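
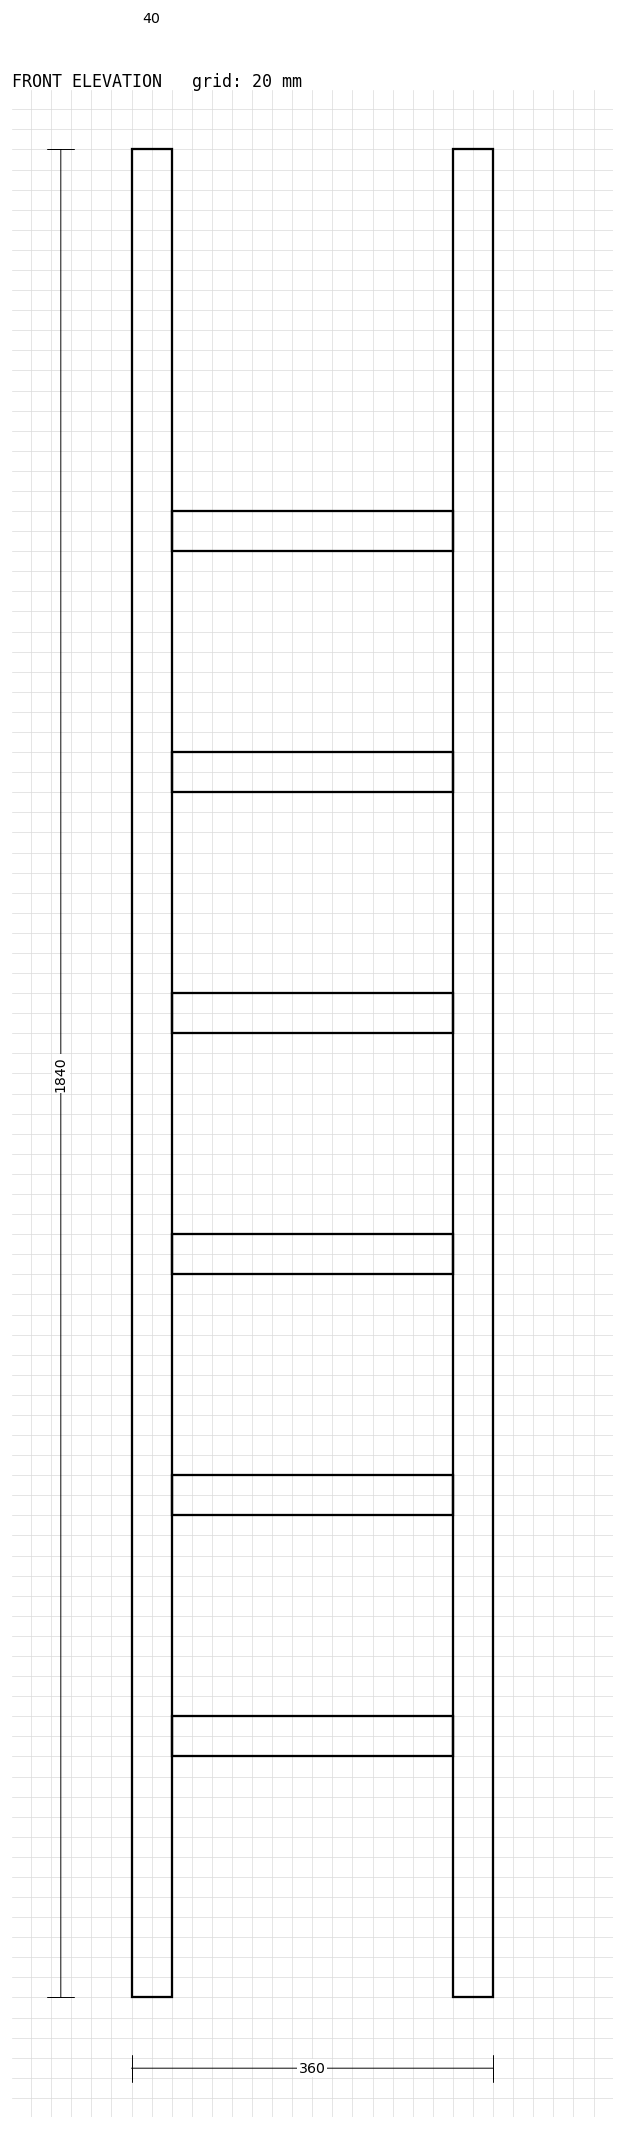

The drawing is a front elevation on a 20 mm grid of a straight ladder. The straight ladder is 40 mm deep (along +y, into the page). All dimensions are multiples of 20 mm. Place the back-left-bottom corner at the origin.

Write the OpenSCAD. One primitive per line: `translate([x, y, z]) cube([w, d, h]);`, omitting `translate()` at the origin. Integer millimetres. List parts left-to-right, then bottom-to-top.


cube([40, 40, 1840]);
translate([40, 0, 240]) cube([280, 40, 40]);
translate([40, 0, 480]) cube([280, 40, 40]);
translate([40, 0, 720]) cube([280, 40, 40]);
translate([40, 0, 960]) cube([280, 40, 40]);
translate([40, 0, 1200]) cube([280, 40, 40]);
translate([40, 0, 1440]) cube([280, 40, 40]);
translate([320, 0, 0]) cube([40, 40, 1840]);


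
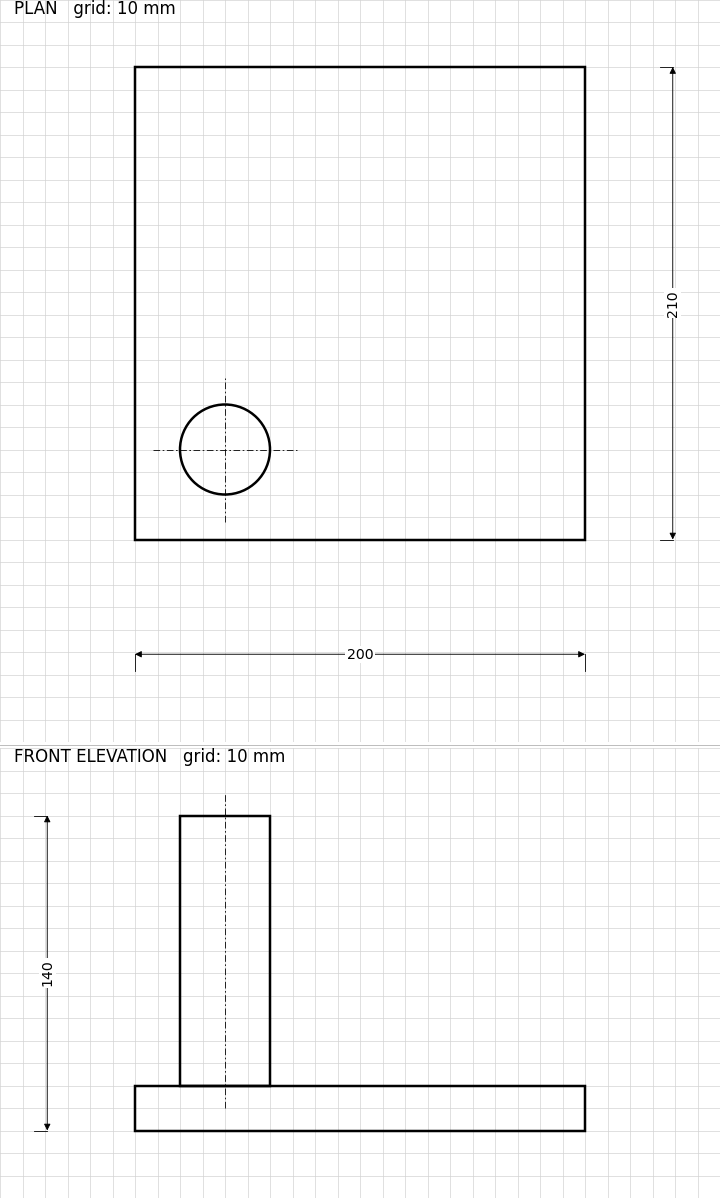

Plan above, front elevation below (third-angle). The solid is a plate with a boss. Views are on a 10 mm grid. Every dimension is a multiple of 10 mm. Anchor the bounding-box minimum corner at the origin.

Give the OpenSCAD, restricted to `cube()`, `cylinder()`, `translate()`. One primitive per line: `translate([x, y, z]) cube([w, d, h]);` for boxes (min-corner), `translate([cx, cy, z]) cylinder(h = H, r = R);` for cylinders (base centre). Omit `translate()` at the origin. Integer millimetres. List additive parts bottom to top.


cube([200, 210, 20]);
translate([40, 40, 20]) cylinder(h = 120, r = 20);


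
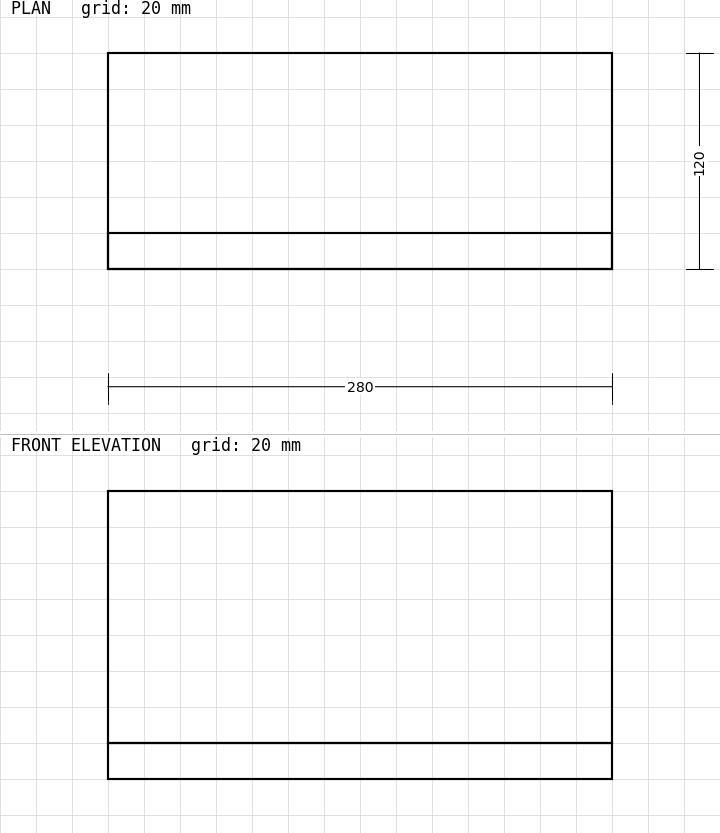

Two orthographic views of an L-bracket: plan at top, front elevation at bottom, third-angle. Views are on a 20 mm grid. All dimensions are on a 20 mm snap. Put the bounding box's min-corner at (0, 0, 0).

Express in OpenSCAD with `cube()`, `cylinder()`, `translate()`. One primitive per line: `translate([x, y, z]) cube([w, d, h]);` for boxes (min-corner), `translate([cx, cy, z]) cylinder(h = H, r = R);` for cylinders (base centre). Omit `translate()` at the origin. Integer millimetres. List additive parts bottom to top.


cube([280, 120, 20]);
translate([0, 0, 20]) cube([280, 20, 140]);


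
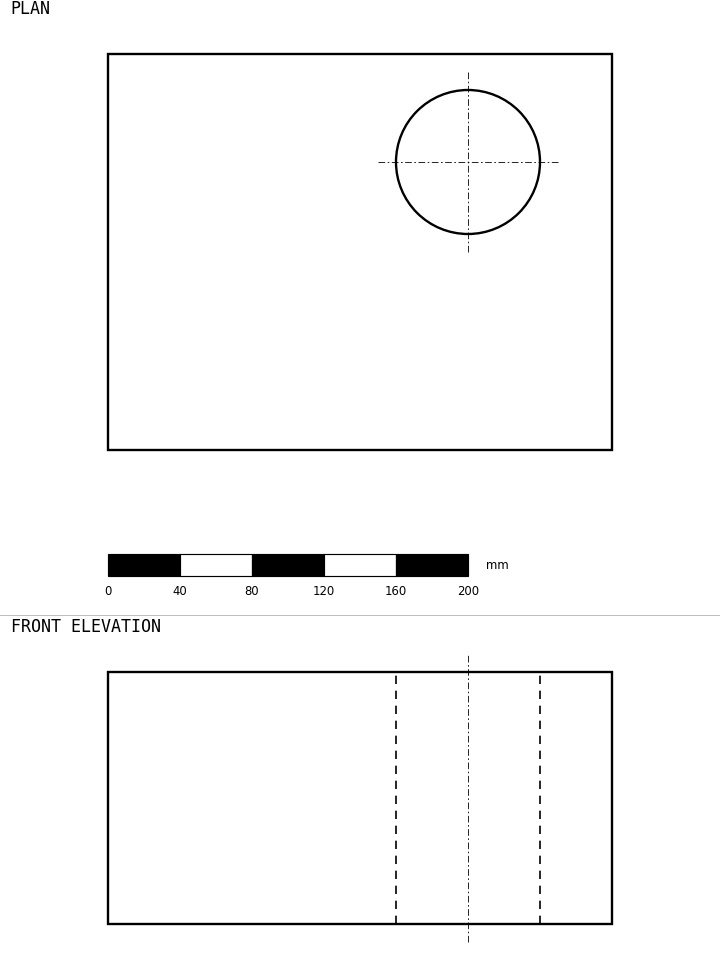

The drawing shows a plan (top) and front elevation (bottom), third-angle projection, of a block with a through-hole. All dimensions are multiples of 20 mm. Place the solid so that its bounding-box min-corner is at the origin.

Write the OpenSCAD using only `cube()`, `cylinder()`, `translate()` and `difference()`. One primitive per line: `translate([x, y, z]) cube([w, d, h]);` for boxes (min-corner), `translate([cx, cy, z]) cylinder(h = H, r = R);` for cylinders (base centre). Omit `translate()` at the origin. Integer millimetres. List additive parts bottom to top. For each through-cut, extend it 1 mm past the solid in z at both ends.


difference() {
  cube([280, 220, 140]);
  translate([200, 160, -1]) cylinder(h = 142, r = 40);
}


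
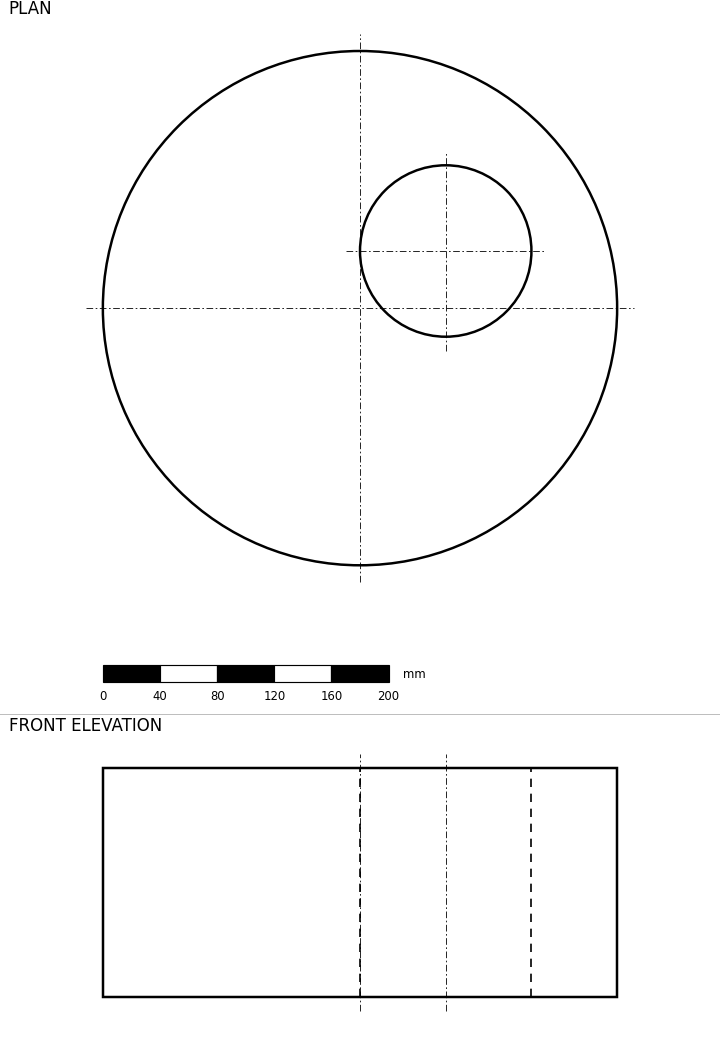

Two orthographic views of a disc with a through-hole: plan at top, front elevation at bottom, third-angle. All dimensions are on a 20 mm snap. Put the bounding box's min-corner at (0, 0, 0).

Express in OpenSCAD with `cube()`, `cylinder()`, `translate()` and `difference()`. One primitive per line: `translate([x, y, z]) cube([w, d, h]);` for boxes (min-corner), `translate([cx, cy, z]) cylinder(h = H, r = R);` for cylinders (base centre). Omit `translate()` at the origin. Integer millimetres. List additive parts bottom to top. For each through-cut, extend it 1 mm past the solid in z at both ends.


difference() {
  translate([180, 180, 0]) cylinder(h = 160, r = 180);
  translate([240, 220, -1]) cylinder(h = 162, r = 60);
}


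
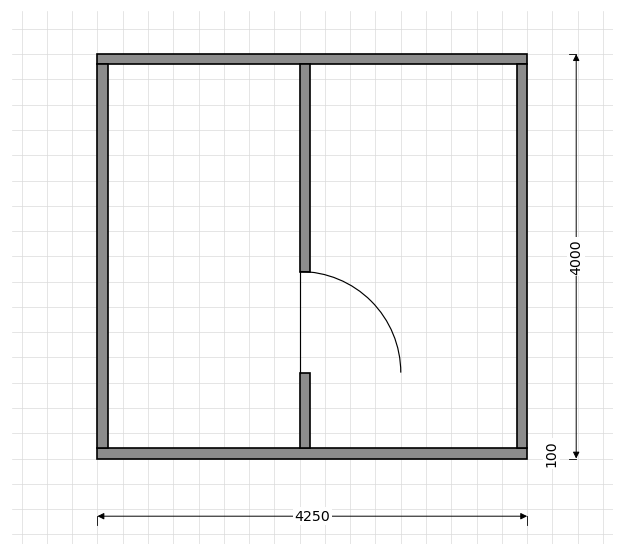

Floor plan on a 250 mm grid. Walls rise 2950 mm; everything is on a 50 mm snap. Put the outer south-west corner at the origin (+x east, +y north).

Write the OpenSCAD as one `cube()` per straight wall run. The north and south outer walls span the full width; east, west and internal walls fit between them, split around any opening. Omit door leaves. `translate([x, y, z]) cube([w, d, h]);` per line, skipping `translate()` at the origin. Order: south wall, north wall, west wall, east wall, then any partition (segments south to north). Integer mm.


cube([4250, 100, 2950]);
translate([0, 3900, 0]) cube([4250, 100, 2950]);
translate([0, 100, 0]) cube([100, 3800, 2950]);
translate([4150, 100, 0]) cube([100, 3800, 2950]);
translate([2000, 100, 0]) cube([100, 750, 2950]);
translate([2000, 1850, 0]) cube([100, 2050, 2950]);


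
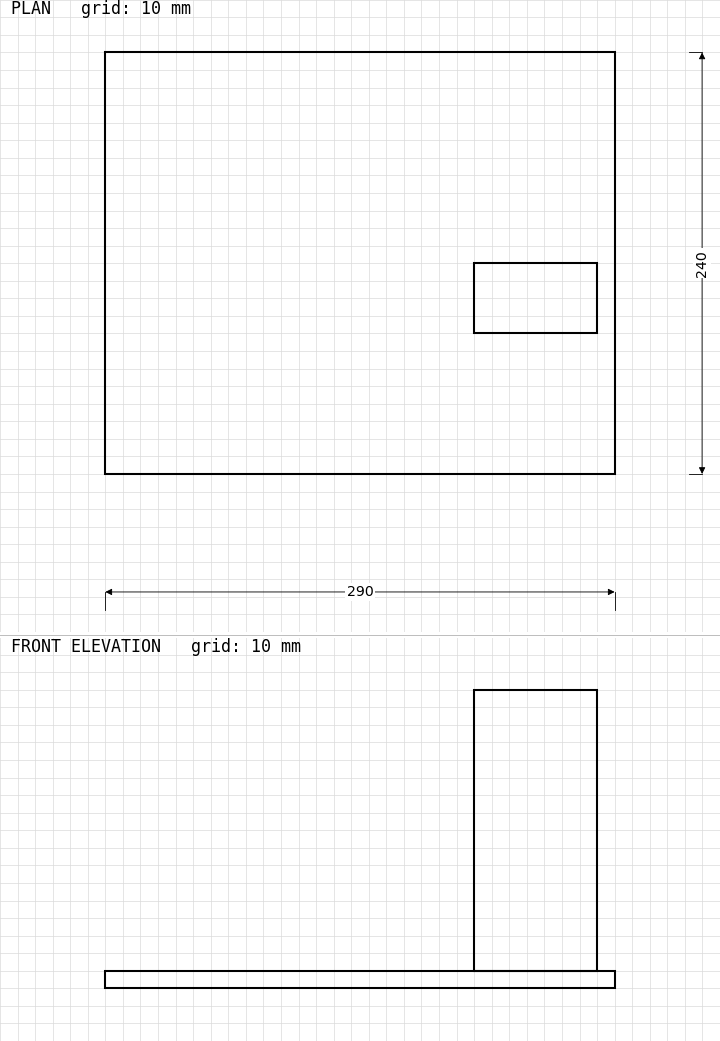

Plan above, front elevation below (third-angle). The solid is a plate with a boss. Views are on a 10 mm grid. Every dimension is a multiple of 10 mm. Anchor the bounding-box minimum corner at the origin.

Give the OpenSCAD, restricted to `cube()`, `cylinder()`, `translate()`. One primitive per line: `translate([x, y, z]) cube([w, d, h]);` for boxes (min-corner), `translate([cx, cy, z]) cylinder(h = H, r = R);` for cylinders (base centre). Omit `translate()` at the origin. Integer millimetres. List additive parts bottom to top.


cube([290, 240, 10]);
translate([210, 80, 10]) cube([70, 40, 160]);


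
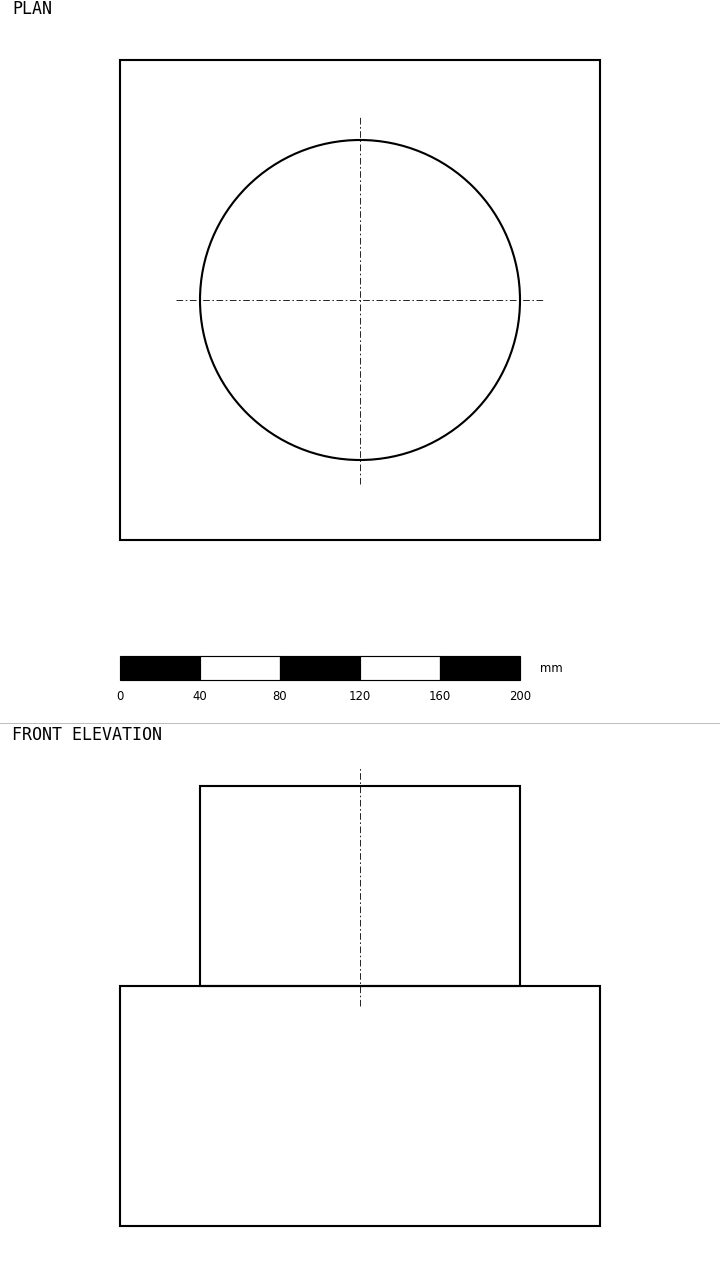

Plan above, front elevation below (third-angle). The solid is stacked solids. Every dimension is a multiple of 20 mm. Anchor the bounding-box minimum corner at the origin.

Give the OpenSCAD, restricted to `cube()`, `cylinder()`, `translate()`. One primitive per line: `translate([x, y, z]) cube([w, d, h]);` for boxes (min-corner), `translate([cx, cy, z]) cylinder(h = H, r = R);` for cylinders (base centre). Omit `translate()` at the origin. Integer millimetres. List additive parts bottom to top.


cube([240, 240, 120]);
translate([120, 120, 120]) cylinder(h = 100, r = 80);


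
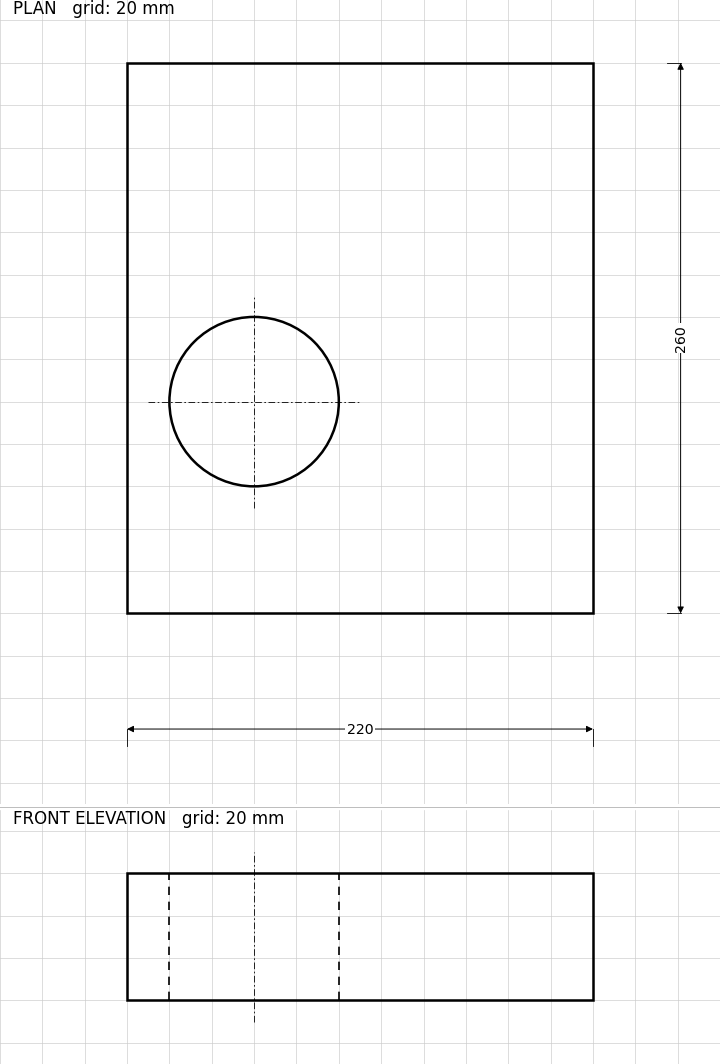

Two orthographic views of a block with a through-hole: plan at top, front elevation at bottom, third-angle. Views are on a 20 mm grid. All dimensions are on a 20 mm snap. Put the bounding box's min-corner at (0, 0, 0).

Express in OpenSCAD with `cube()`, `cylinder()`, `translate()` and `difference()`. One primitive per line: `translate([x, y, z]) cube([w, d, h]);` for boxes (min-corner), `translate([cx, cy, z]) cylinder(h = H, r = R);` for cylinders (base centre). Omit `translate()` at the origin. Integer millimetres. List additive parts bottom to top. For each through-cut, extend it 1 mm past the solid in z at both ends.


difference() {
  cube([220, 260, 60]);
  translate([60, 100, -1]) cylinder(h = 62, r = 40);
}


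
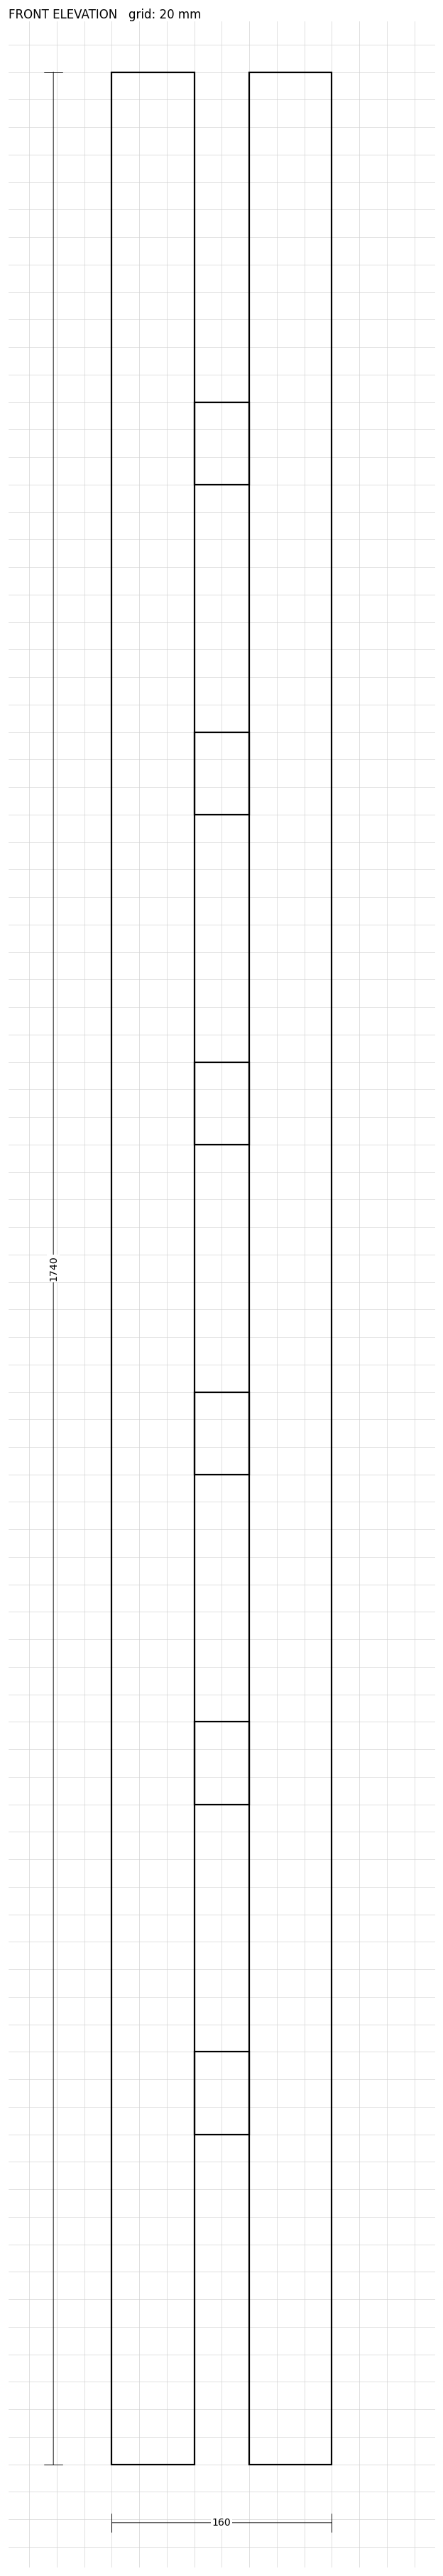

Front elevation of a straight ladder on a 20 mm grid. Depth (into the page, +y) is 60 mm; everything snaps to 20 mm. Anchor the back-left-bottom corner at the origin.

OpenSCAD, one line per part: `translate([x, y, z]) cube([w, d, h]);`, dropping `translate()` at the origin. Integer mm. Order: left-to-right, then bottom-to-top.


cube([60, 60, 1740]);
translate([60, 0, 240]) cube([40, 60, 60]);
translate([60, 0, 480]) cube([40, 60, 60]);
translate([60, 0, 720]) cube([40, 60, 60]);
translate([60, 0, 960]) cube([40, 60, 60]);
translate([60, 0, 1200]) cube([40, 60, 60]);
translate([60, 0, 1440]) cube([40, 60, 60]);
translate([100, 0, 0]) cube([60, 60, 1740]);


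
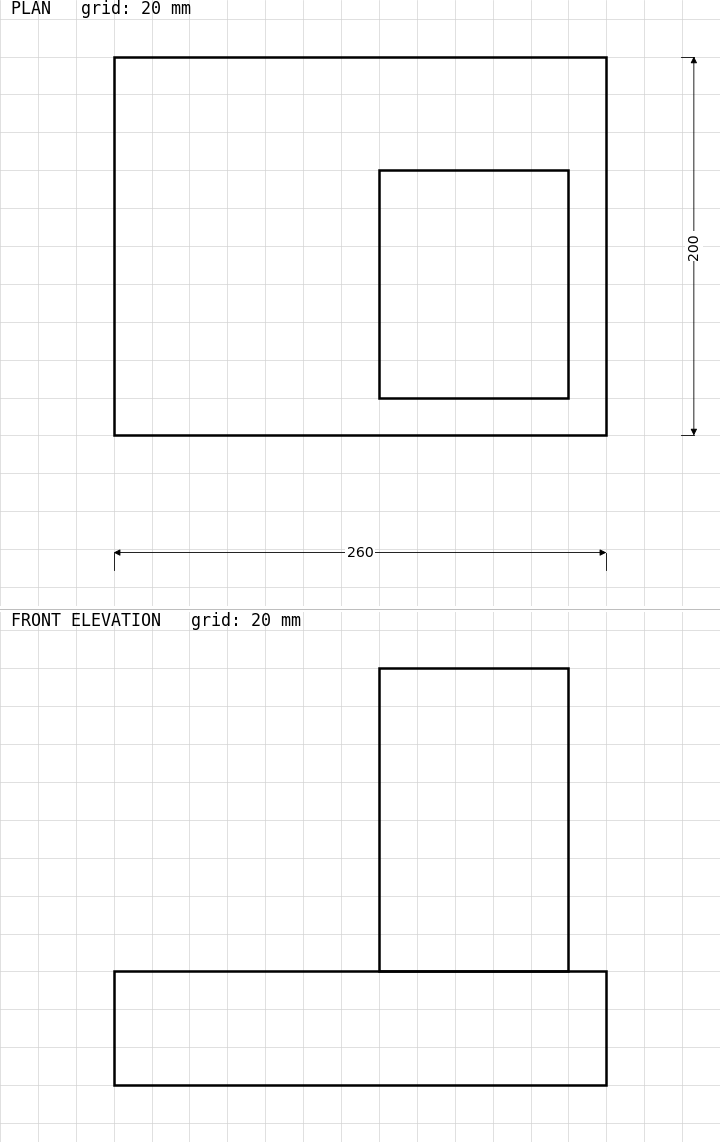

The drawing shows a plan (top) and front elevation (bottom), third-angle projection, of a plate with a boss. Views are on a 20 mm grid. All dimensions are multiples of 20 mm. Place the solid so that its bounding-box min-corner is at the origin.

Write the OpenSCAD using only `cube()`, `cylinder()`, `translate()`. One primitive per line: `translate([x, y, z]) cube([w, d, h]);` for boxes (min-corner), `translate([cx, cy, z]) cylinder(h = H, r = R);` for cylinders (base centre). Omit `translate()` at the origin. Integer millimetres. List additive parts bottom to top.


cube([260, 200, 60]);
translate([140, 20, 60]) cube([100, 120, 160]);


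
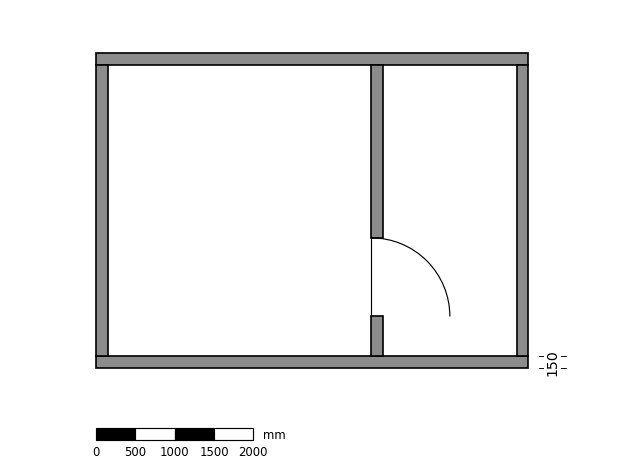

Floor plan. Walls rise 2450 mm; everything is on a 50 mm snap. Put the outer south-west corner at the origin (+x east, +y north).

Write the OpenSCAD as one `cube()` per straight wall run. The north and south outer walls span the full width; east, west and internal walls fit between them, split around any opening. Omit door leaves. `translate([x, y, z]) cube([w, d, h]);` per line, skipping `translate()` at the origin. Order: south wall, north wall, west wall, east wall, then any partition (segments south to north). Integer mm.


cube([5500, 150, 2450]);
translate([0, 3850, 0]) cube([5500, 150, 2450]);
translate([0, 150, 0]) cube([150, 3700, 2450]);
translate([5350, 150, 0]) cube([150, 3700, 2450]);
translate([3500, 150, 0]) cube([150, 500, 2450]);
translate([3500, 1650, 0]) cube([150, 2200, 2450]);


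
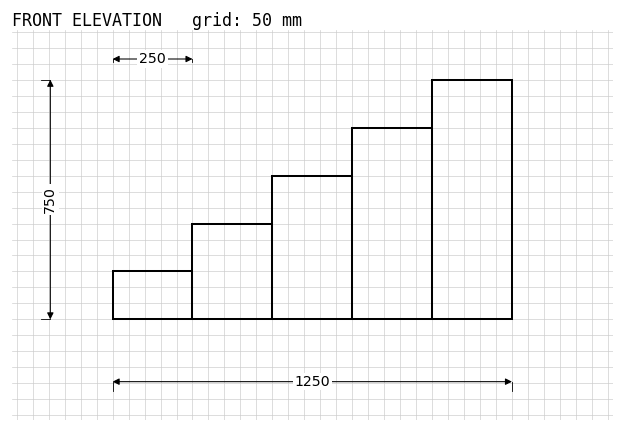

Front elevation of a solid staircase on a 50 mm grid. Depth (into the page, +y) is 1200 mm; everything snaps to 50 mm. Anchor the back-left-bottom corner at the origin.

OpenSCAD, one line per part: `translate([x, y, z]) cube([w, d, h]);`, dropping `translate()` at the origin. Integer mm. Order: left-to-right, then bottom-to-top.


cube([250, 1200, 150]);
translate([250, 0, 0]) cube([250, 1200, 300]);
translate([500, 0, 0]) cube([250, 1200, 450]);
translate([750, 0, 0]) cube([250, 1200, 600]);
translate([1000, 0, 0]) cube([250, 1200, 750]);


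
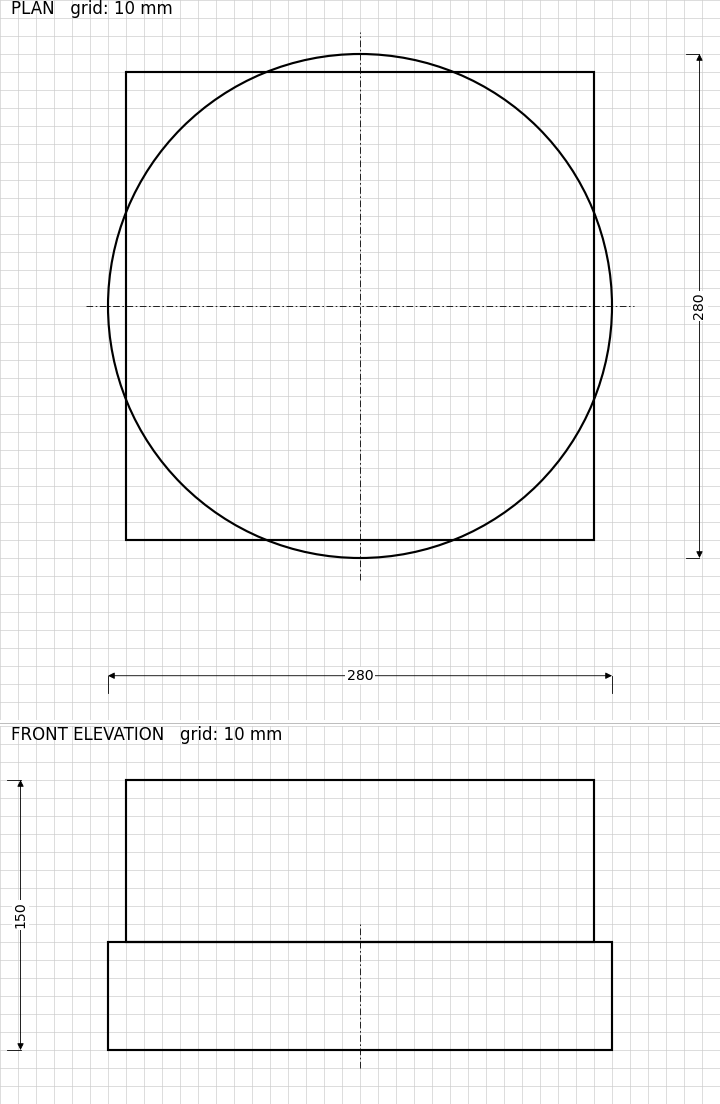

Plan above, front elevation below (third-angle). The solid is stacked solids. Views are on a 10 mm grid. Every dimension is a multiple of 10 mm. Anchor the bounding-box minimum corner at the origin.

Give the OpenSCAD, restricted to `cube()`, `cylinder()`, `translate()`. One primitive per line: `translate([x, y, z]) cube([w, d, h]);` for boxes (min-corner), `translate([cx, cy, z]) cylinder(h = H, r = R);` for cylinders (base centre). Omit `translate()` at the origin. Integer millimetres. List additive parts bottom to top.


translate([140, 140, 0]) cylinder(h = 60, r = 140);
translate([10, 10, 60]) cube([260, 260, 90]);


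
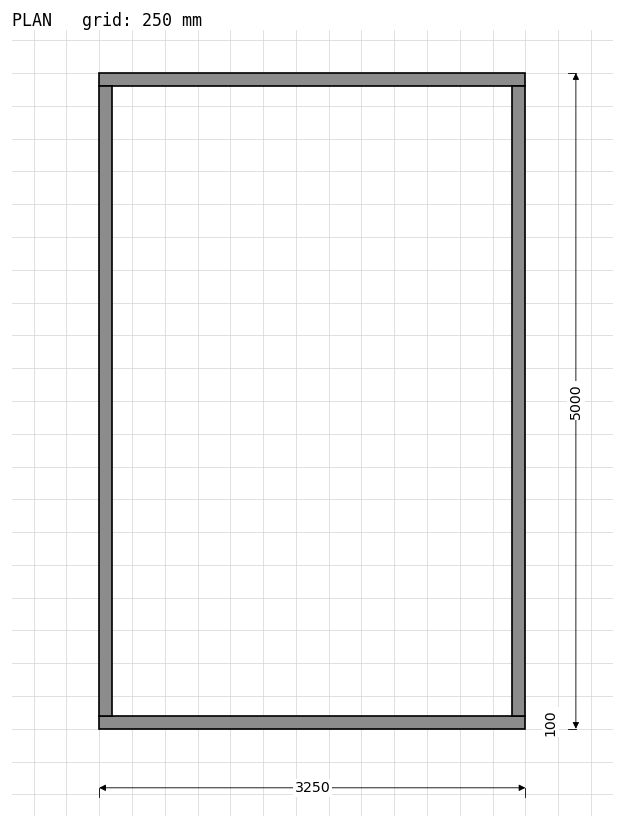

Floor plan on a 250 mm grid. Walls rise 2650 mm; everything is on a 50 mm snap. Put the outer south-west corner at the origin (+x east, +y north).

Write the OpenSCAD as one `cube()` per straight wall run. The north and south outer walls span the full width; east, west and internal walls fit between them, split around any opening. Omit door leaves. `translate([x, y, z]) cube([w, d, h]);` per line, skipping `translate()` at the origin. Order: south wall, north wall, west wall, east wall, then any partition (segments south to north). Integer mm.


cube([3250, 100, 2650]);
translate([0, 4900, 0]) cube([3250, 100, 2650]);
translate([0, 100, 0]) cube([100, 4800, 2650]);
translate([3150, 100, 0]) cube([100, 4800, 2650]);


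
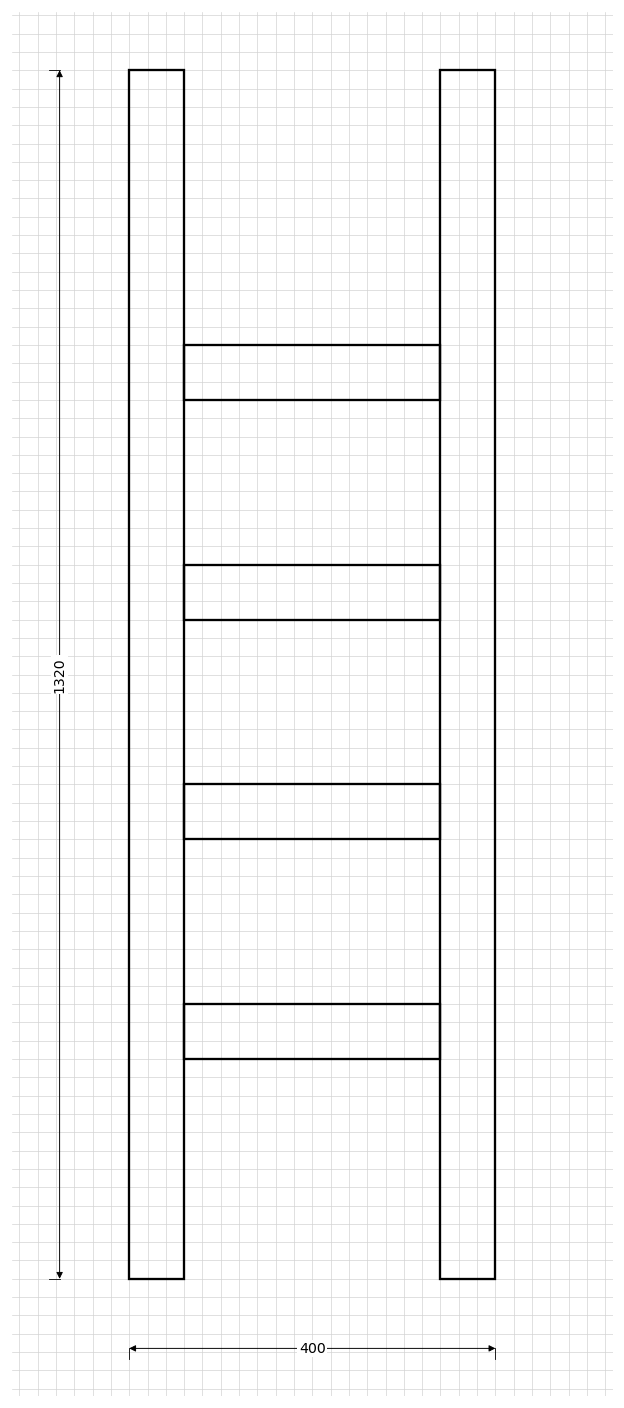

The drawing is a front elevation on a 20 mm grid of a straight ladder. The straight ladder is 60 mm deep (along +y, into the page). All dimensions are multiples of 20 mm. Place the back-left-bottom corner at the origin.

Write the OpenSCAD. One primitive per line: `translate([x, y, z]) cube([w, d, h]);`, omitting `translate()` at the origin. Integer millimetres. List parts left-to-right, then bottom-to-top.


cube([60, 60, 1320]);
translate([60, 0, 240]) cube([280, 60, 60]);
translate([60, 0, 480]) cube([280, 60, 60]);
translate([60, 0, 720]) cube([280, 60, 60]);
translate([60, 0, 960]) cube([280, 60, 60]);
translate([340, 0, 0]) cube([60, 60, 1320]);


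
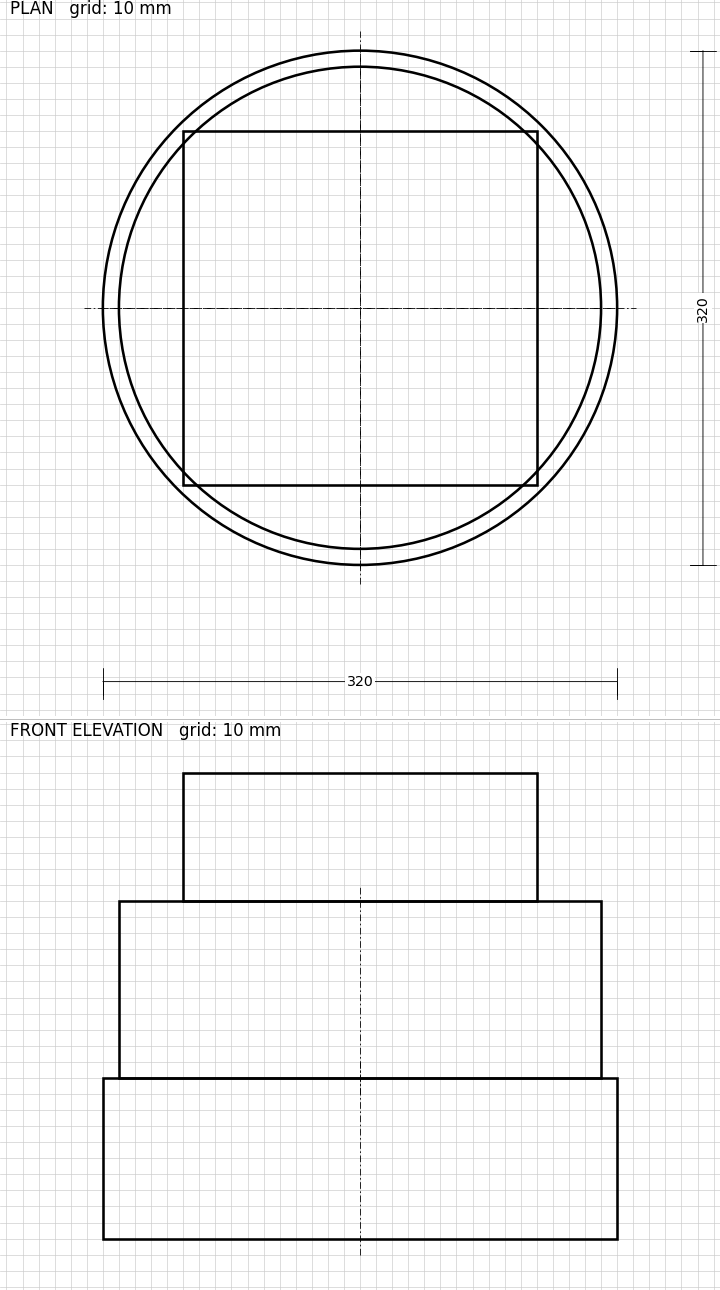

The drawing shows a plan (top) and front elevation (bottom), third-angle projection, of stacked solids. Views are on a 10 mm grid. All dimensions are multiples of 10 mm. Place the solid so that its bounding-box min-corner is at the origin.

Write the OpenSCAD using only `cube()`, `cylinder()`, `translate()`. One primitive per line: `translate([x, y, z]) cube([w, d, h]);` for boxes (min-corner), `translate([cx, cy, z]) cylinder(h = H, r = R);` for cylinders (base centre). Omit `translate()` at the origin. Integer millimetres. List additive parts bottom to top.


translate([160, 160, 0]) cylinder(h = 100, r = 160);
translate([160, 160, 100]) cylinder(h = 110, r = 150);
translate([50, 50, 210]) cube([220, 220, 80]);


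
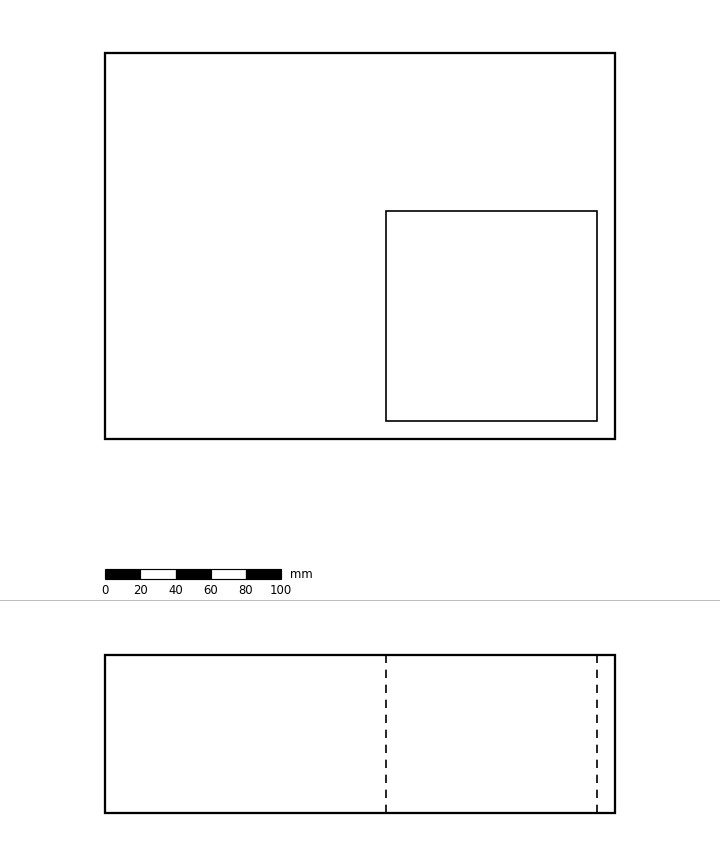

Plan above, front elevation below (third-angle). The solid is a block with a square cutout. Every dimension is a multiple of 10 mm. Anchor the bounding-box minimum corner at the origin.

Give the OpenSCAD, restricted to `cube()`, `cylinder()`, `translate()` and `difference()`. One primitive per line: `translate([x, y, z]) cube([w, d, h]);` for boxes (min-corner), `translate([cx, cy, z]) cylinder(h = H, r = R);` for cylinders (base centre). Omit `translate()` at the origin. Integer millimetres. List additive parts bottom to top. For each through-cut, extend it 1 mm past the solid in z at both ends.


difference() {
  cube([290, 220, 90]);
  translate([160, 10, -1]) cube([120, 120, 92]);
}


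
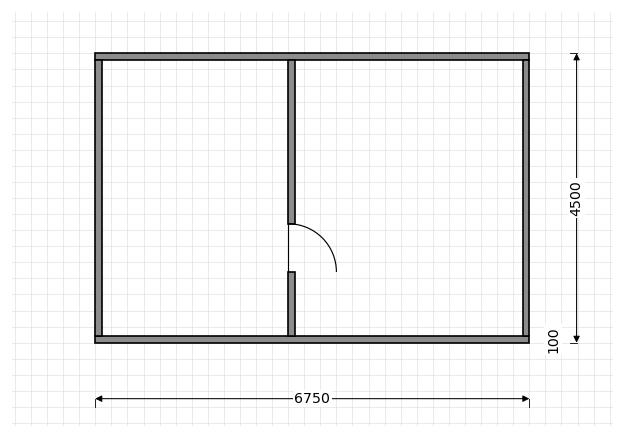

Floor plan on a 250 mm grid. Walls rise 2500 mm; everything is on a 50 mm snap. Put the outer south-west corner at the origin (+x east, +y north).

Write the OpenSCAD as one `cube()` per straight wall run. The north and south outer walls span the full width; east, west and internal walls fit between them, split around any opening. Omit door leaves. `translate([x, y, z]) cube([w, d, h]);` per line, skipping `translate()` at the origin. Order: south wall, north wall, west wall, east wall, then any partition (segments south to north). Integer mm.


cube([6750, 100, 2500]);
translate([0, 4400, 0]) cube([6750, 100, 2500]);
translate([0, 100, 0]) cube([100, 4300, 2500]);
translate([6650, 100, 0]) cube([100, 4300, 2500]);
translate([3000, 100, 0]) cube([100, 1000, 2500]);
translate([3000, 1850, 0]) cube([100, 2550, 2500]);


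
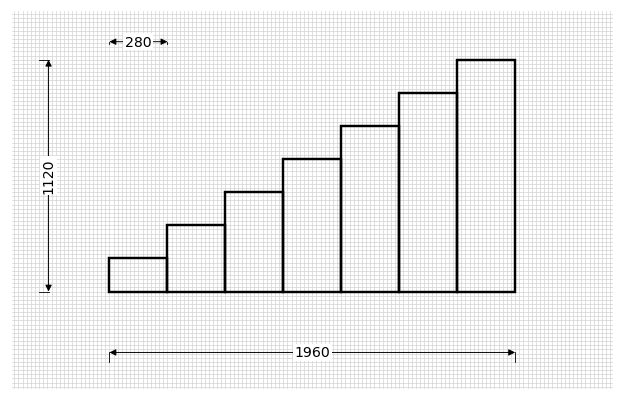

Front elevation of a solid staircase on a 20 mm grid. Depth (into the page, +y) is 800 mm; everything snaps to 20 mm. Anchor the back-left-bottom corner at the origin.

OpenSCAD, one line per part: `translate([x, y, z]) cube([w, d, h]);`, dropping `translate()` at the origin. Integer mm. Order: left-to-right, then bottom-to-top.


cube([280, 800, 160]);
translate([280, 0, 0]) cube([280, 800, 320]);
translate([560, 0, 0]) cube([280, 800, 480]);
translate([840, 0, 0]) cube([280, 800, 640]);
translate([1120, 0, 0]) cube([280, 800, 800]);
translate([1400, 0, 0]) cube([280, 800, 960]);
translate([1680, 0, 0]) cube([280, 800, 1120]);


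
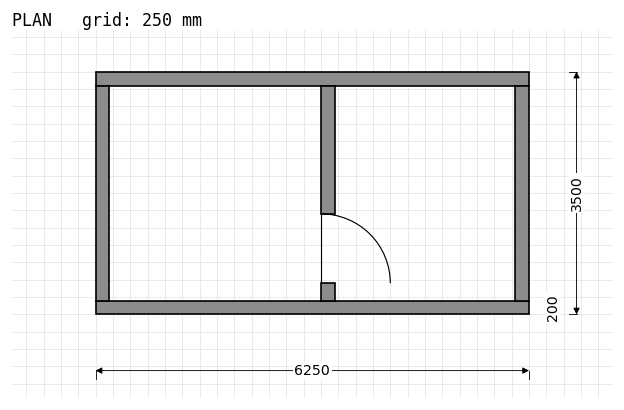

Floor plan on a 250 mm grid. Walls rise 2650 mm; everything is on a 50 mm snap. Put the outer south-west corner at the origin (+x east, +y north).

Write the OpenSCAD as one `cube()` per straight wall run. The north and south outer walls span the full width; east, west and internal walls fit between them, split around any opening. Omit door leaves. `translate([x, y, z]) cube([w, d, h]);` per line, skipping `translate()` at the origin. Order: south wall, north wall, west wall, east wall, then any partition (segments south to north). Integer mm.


cube([6250, 200, 2650]);
translate([0, 3300, 0]) cube([6250, 200, 2650]);
translate([0, 200, 0]) cube([200, 3100, 2650]);
translate([6050, 200, 0]) cube([200, 3100, 2650]);
translate([3250, 200, 0]) cube([200, 250, 2650]);
translate([3250, 1450, 0]) cube([200, 1850, 2650]);


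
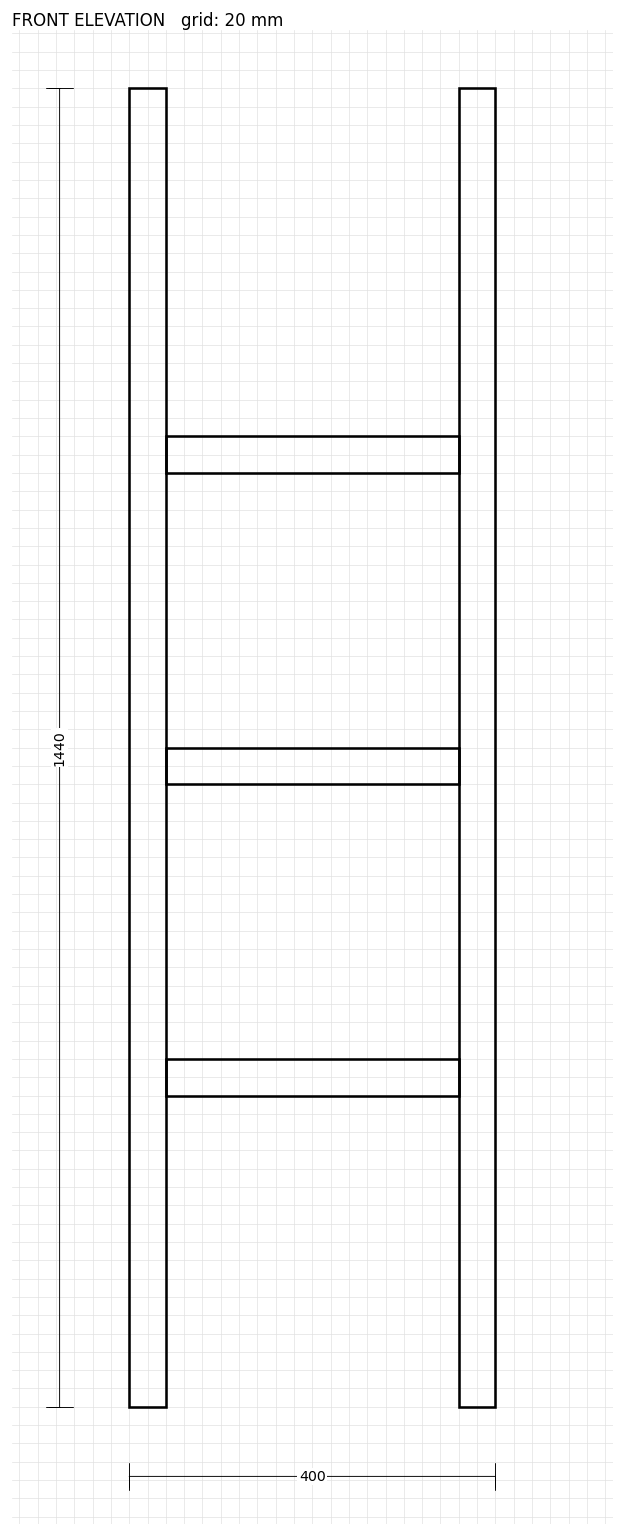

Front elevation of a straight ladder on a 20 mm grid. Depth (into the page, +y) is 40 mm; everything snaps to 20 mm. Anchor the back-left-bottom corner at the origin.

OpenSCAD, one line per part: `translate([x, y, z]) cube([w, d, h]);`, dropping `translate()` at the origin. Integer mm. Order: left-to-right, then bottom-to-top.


cube([40, 40, 1440]);
translate([40, 0, 340]) cube([320, 40, 40]);
translate([40, 0, 680]) cube([320, 40, 40]);
translate([40, 0, 1020]) cube([320, 40, 40]);
translate([360, 0, 0]) cube([40, 40, 1440]);


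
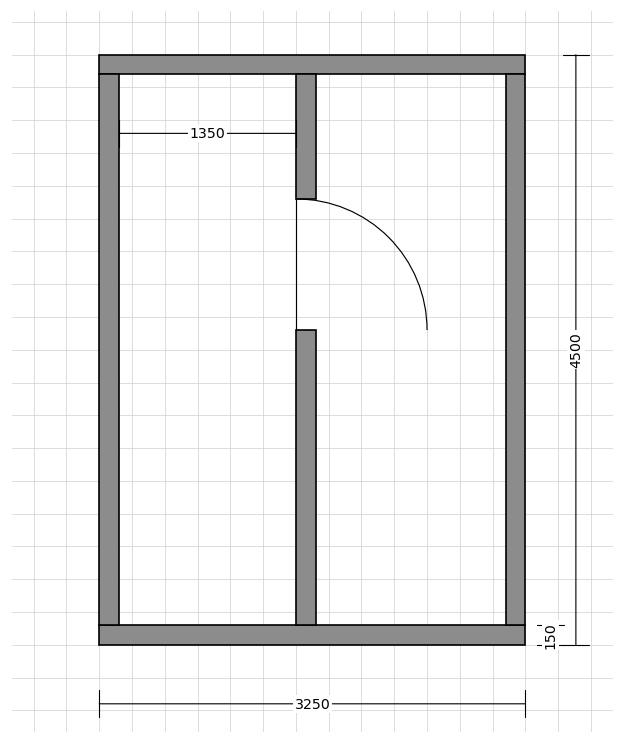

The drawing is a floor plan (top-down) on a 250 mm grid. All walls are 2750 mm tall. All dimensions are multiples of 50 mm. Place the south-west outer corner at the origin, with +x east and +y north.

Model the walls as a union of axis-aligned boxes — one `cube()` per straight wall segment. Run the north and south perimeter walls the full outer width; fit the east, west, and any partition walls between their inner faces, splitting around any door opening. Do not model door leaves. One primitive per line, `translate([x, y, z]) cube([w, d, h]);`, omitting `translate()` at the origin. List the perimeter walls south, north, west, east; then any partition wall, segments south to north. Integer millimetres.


cube([3250, 150, 2750]);
translate([0, 4350, 0]) cube([3250, 150, 2750]);
translate([0, 150, 0]) cube([150, 4200, 2750]);
translate([3100, 150, 0]) cube([150, 4200, 2750]);
translate([1500, 150, 0]) cube([150, 2250, 2750]);
translate([1500, 3400, 0]) cube([150, 950, 2750]);


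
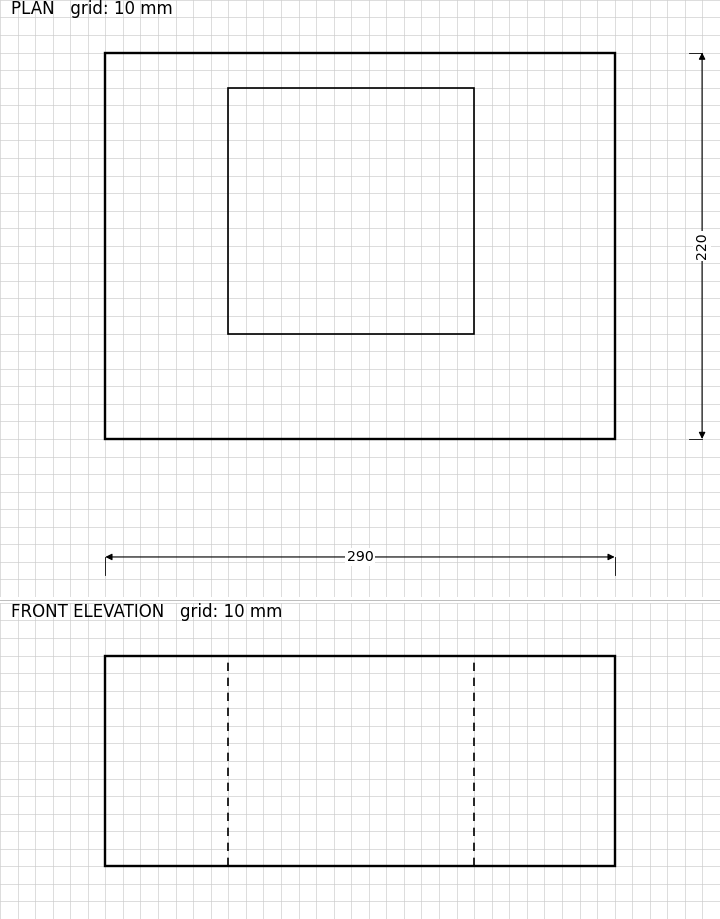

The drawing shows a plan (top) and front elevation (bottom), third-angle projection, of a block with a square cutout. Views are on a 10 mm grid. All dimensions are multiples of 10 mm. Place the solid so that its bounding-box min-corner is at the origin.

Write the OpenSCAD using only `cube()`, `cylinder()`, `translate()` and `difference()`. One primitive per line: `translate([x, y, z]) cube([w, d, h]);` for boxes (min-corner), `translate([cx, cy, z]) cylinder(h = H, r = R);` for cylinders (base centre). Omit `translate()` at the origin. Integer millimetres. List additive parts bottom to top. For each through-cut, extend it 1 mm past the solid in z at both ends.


difference() {
  cube([290, 220, 120]);
  translate([70, 60, -1]) cube([140, 140, 122]);
}


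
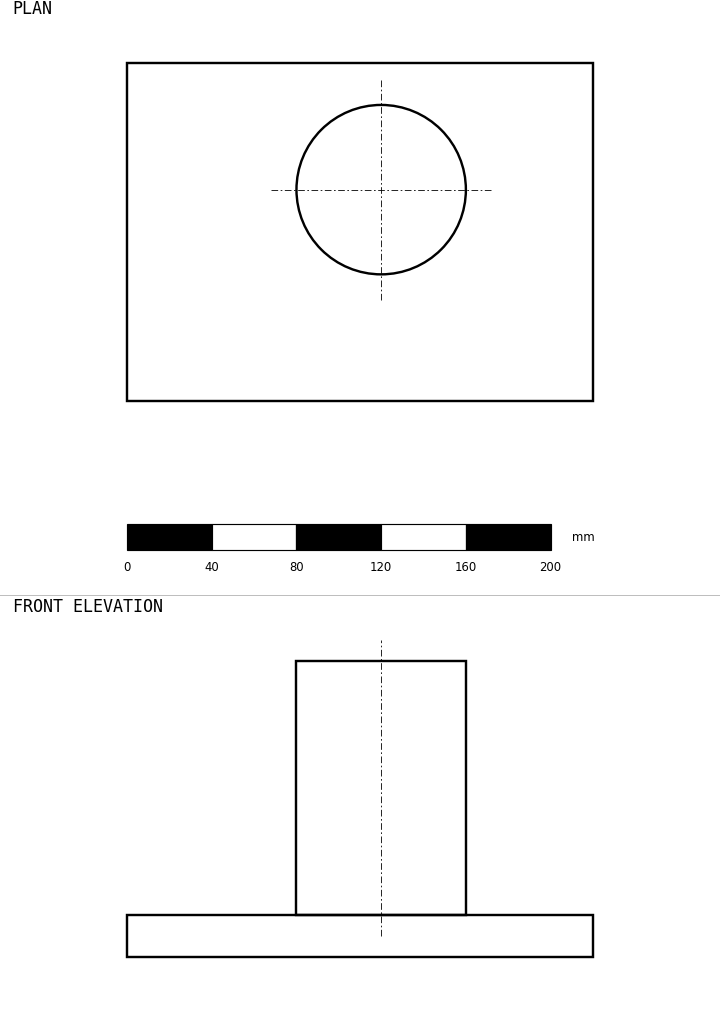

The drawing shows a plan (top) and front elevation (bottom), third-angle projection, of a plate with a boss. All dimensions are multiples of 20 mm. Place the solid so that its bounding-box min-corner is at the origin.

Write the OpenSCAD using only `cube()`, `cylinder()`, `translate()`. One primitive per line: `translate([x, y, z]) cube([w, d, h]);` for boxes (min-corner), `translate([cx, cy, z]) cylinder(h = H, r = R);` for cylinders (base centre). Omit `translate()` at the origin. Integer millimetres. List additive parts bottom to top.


cube([220, 160, 20]);
translate([120, 100, 20]) cylinder(h = 120, r = 40);


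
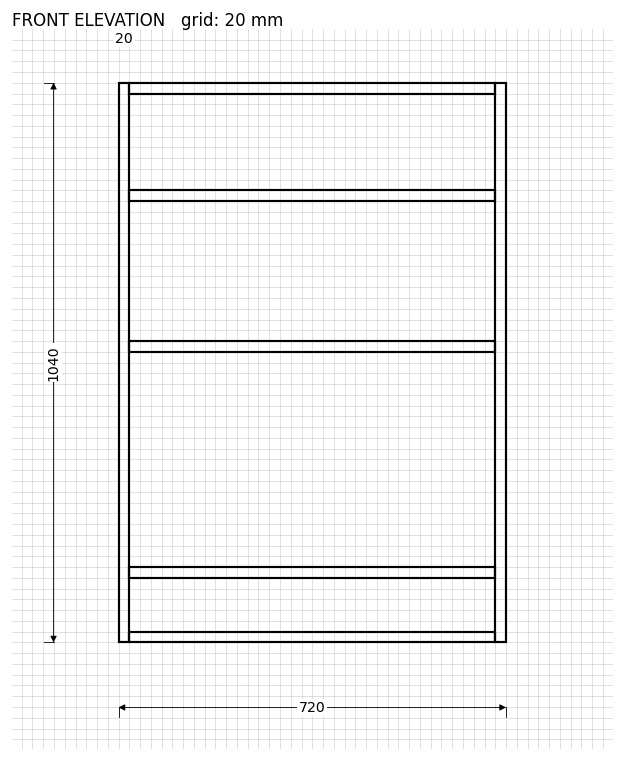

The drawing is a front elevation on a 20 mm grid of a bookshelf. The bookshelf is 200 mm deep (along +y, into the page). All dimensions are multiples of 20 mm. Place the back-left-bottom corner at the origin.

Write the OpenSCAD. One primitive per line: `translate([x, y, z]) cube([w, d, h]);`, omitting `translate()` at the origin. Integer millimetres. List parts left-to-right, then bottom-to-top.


cube([20, 200, 1040]);
translate([20, 0, 0]) cube([680, 200, 20]);
translate([20, 0, 120]) cube([680, 200, 20]);
translate([20, 0, 540]) cube([680, 200, 20]);
translate([20, 0, 820]) cube([680, 200, 20]);
translate([20, 0, 1020]) cube([680, 200, 20]);
translate([700, 0, 0]) cube([20, 200, 1040]);


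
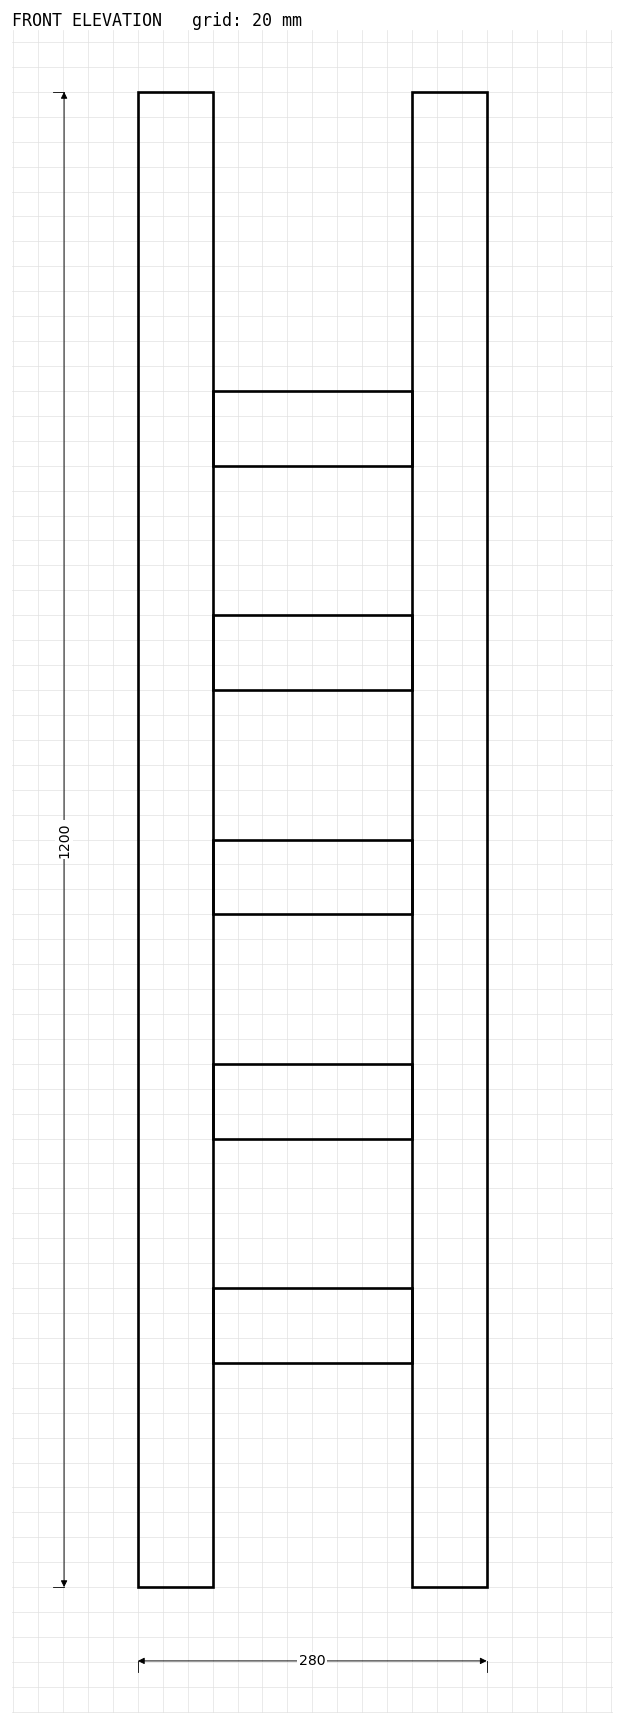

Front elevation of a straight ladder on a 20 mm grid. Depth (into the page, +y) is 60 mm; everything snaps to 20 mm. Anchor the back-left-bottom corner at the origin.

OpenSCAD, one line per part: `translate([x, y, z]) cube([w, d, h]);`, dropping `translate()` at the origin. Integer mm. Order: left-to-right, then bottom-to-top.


cube([60, 60, 1200]);
translate([60, 0, 180]) cube([160, 60, 60]);
translate([60, 0, 360]) cube([160, 60, 60]);
translate([60, 0, 540]) cube([160, 60, 60]);
translate([60, 0, 720]) cube([160, 60, 60]);
translate([60, 0, 900]) cube([160, 60, 60]);
translate([220, 0, 0]) cube([60, 60, 1200]);


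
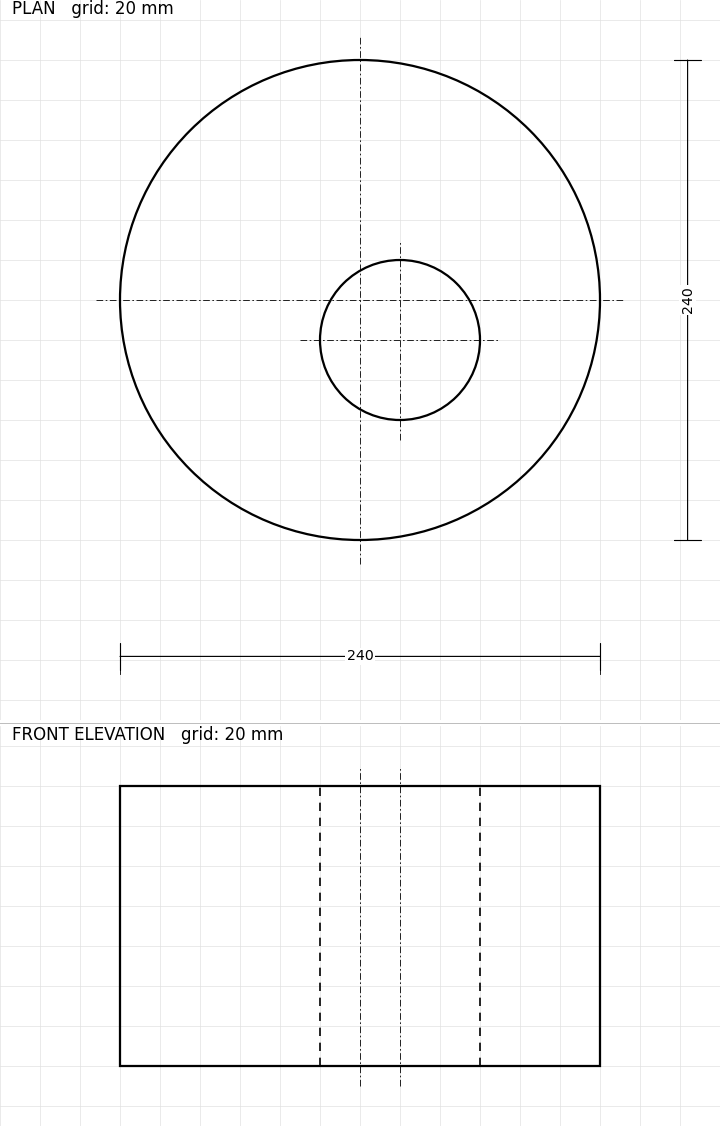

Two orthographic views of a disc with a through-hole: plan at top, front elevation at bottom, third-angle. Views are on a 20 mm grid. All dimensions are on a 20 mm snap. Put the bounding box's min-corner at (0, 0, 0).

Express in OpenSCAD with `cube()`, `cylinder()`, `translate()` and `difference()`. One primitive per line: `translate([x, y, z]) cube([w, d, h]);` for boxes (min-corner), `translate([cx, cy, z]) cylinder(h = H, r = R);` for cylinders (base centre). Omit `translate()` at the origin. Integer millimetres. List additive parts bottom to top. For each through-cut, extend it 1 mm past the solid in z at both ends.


difference() {
  translate([120, 120, 0]) cylinder(h = 140, r = 120);
  translate([140, 100, -1]) cylinder(h = 142, r = 40);
}


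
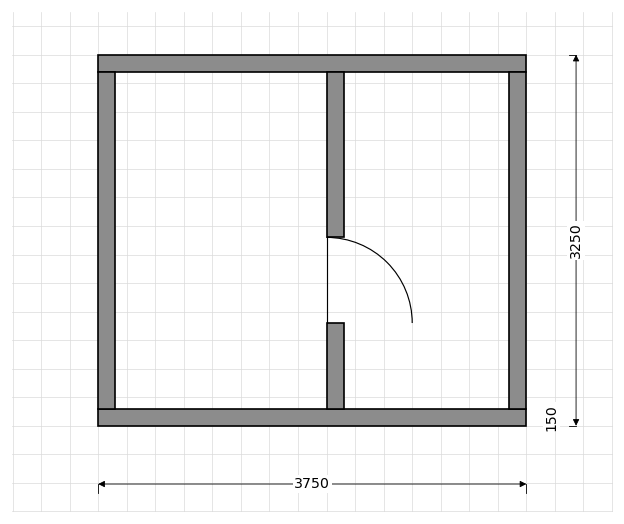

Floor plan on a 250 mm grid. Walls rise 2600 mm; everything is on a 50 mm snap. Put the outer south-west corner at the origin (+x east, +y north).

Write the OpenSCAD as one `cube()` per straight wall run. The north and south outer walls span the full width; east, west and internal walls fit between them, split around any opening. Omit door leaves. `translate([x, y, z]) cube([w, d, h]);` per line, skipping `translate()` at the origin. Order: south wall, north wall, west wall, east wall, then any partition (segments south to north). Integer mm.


cube([3750, 150, 2600]);
translate([0, 3100, 0]) cube([3750, 150, 2600]);
translate([0, 150, 0]) cube([150, 2950, 2600]);
translate([3600, 150, 0]) cube([150, 2950, 2600]);
translate([2000, 150, 0]) cube([150, 750, 2600]);
translate([2000, 1650, 0]) cube([150, 1450, 2600]);


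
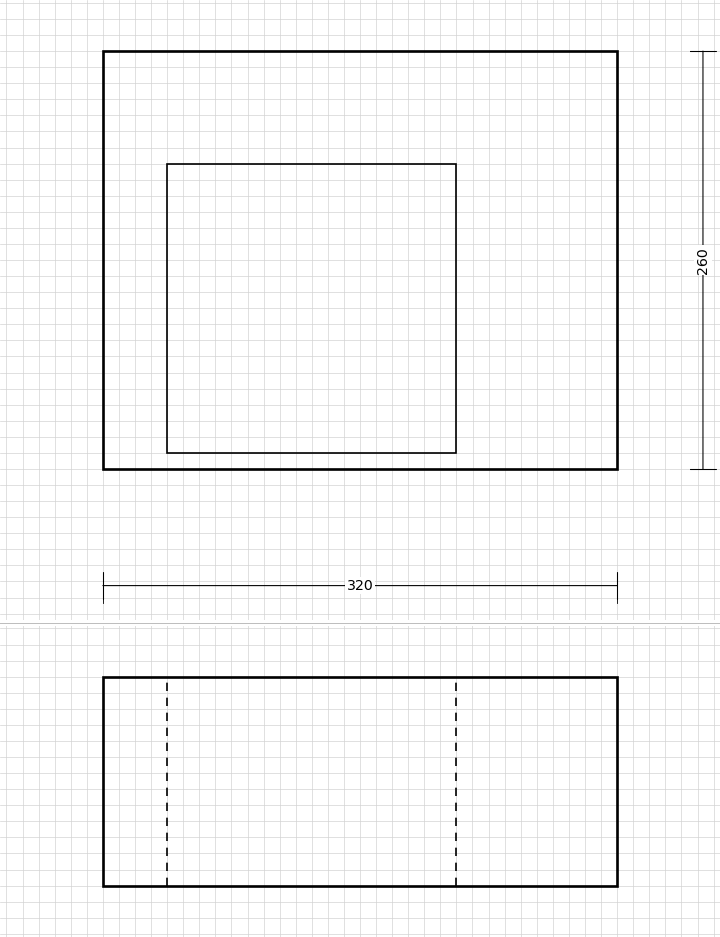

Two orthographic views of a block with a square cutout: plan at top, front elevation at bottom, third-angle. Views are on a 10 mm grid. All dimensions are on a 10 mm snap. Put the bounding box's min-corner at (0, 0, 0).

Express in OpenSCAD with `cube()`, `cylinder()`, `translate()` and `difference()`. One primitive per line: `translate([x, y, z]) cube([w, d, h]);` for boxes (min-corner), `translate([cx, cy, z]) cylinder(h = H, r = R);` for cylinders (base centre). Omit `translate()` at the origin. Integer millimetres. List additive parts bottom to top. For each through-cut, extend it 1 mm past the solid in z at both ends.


difference() {
  cube([320, 260, 130]);
  translate([40, 10, -1]) cube([180, 180, 132]);
}


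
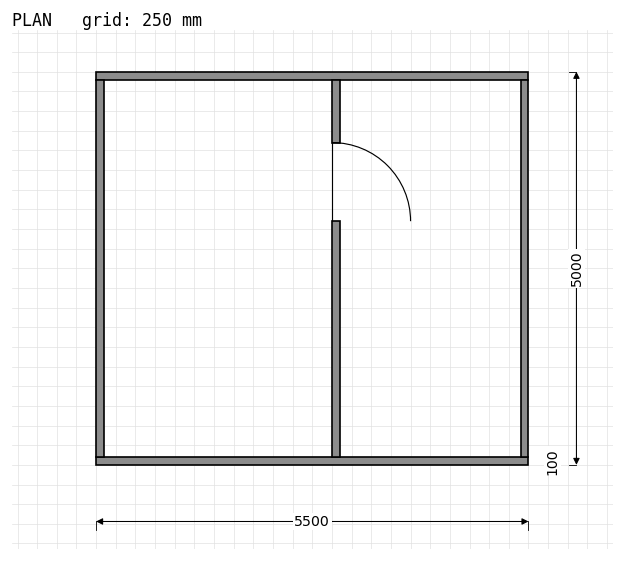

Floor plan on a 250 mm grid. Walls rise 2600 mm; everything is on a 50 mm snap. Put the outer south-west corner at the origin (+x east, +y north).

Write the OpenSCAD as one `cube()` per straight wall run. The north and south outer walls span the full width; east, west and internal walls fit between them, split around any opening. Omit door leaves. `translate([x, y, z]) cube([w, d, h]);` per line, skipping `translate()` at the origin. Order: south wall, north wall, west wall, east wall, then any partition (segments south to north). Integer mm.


cube([5500, 100, 2600]);
translate([0, 4900, 0]) cube([5500, 100, 2600]);
translate([0, 100, 0]) cube([100, 4800, 2600]);
translate([5400, 100, 0]) cube([100, 4800, 2600]);
translate([3000, 100, 0]) cube([100, 3000, 2600]);
translate([3000, 4100, 0]) cube([100, 800, 2600]);


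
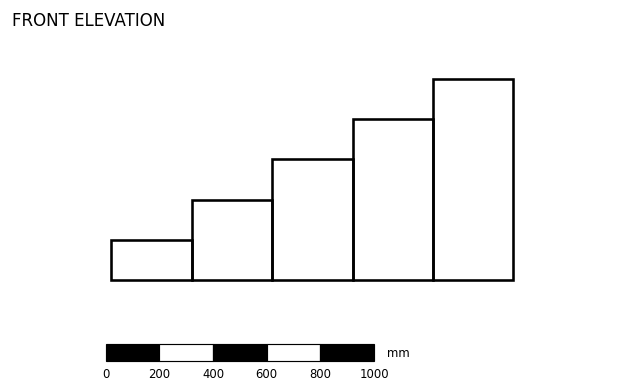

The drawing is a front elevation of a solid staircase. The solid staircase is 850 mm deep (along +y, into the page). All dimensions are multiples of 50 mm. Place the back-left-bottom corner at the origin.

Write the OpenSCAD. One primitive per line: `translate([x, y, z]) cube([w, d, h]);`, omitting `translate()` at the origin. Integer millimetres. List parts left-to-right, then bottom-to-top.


cube([300, 850, 150]);
translate([300, 0, 0]) cube([300, 850, 300]);
translate([600, 0, 0]) cube([300, 850, 450]);
translate([900, 0, 0]) cube([300, 850, 600]);
translate([1200, 0, 0]) cube([300, 850, 750]);


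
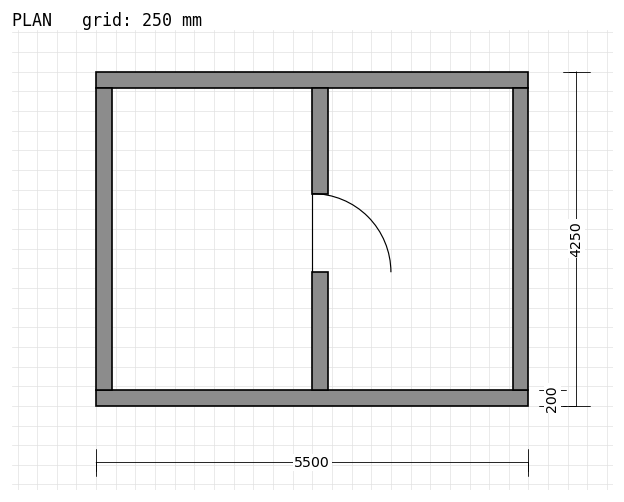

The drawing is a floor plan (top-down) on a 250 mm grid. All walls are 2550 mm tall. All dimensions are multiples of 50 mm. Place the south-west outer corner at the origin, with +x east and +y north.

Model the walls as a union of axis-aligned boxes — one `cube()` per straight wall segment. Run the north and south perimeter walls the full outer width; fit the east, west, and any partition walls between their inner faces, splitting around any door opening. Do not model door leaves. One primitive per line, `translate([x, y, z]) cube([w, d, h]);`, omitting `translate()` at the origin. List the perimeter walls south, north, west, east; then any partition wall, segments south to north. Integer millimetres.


cube([5500, 200, 2550]);
translate([0, 4050, 0]) cube([5500, 200, 2550]);
translate([0, 200, 0]) cube([200, 3850, 2550]);
translate([5300, 200, 0]) cube([200, 3850, 2550]);
translate([2750, 200, 0]) cube([200, 1500, 2550]);
translate([2750, 2700, 0]) cube([200, 1350, 2550]);


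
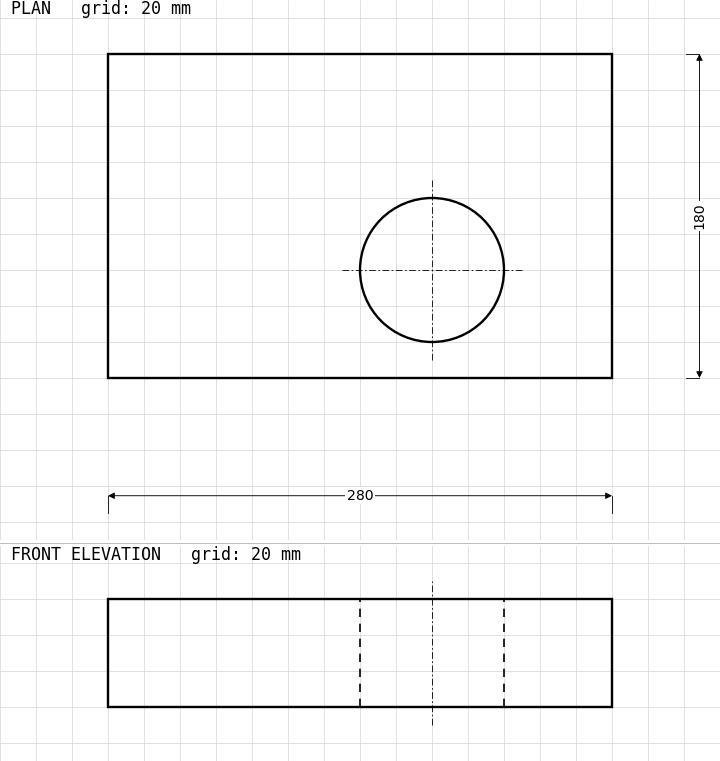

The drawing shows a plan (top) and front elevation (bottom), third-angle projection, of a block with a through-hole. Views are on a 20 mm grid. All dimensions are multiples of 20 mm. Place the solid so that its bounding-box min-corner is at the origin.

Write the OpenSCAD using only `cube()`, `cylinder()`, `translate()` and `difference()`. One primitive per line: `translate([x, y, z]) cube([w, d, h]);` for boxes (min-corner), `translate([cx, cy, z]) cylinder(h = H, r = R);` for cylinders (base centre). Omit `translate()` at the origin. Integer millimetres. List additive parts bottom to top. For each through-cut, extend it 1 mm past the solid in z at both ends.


difference() {
  cube([280, 180, 60]);
  translate([180, 60, -1]) cylinder(h = 62, r = 40);
}


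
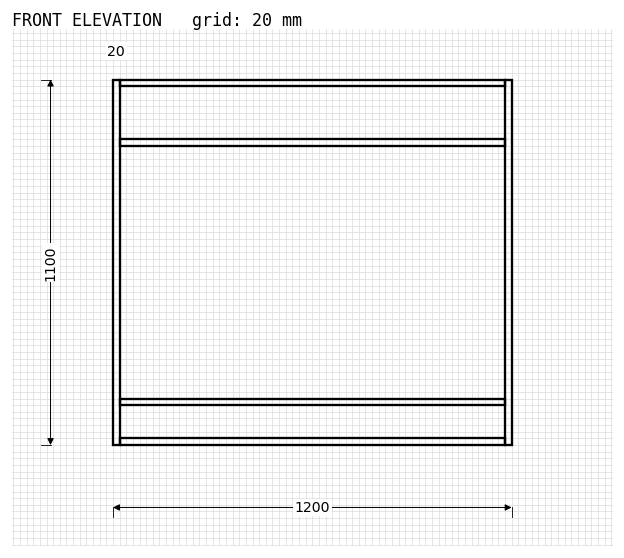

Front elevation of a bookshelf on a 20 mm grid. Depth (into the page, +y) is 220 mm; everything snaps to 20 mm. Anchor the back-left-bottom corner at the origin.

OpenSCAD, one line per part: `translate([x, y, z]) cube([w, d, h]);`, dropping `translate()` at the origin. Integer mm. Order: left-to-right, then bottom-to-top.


cube([20, 220, 1100]);
translate([20, 0, 0]) cube([1160, 220, 20]);
translate([20, 0, 120]) cube([1160, 220, 20]);
translate([20, 0, 900]) cube([1160, 220, 20]);
translate([20, 0, 1080]) cube([1160, 220, 20]);
translate([1180, 0, 0]) cube([20, 220, 1100]);
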